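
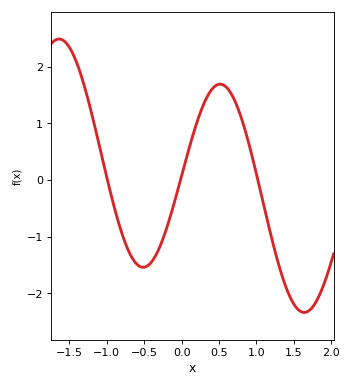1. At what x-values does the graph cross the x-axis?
-1, 0, 1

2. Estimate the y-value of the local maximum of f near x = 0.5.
1.7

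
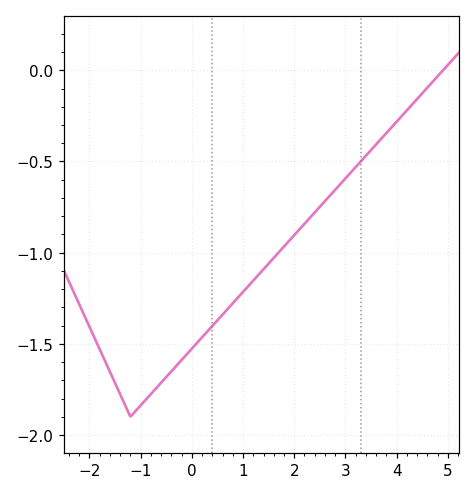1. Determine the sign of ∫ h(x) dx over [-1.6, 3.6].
negative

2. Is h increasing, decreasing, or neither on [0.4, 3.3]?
increasing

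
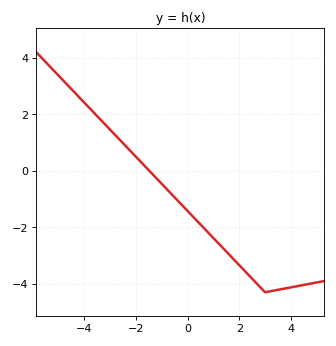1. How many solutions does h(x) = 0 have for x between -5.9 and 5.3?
1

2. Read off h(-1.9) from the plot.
0.404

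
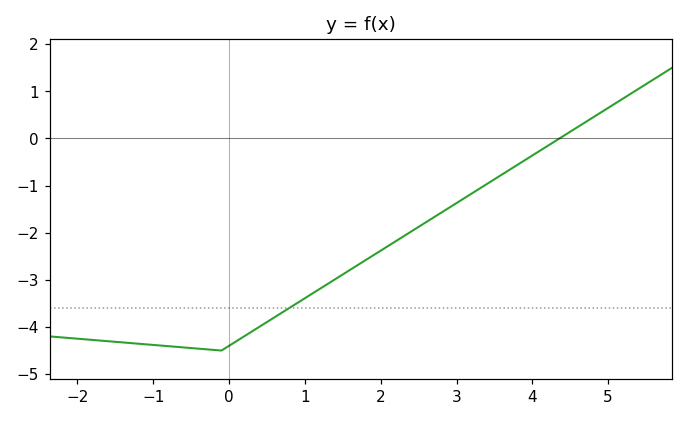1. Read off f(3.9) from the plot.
-0.5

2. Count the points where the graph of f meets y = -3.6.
1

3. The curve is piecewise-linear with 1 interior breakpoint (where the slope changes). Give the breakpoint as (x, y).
(-0.1, -4.5)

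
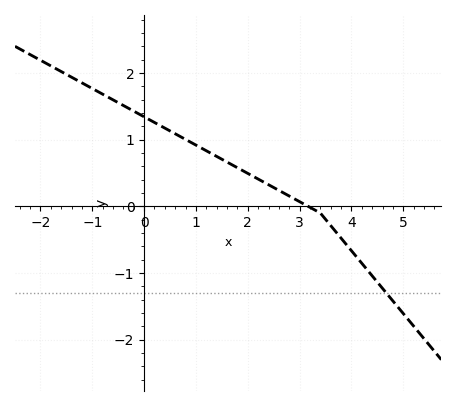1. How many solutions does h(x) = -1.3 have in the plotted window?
1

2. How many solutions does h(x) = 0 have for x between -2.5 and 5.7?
1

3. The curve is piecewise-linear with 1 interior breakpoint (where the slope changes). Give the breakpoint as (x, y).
(3.4, -0.1)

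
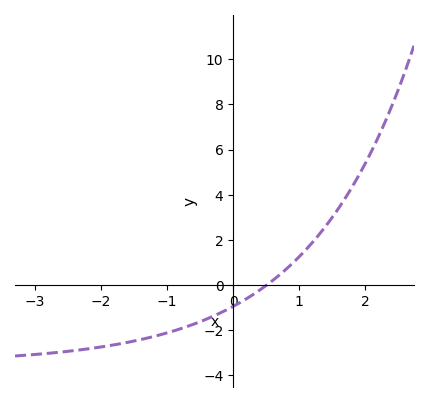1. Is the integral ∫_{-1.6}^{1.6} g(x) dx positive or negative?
negative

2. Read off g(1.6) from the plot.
3.4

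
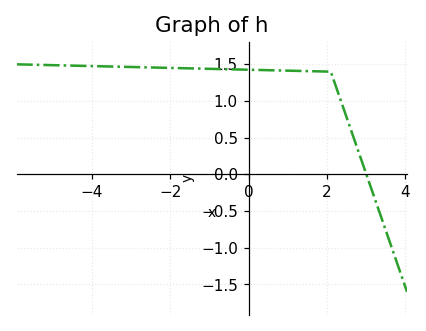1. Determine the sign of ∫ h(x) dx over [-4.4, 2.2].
positive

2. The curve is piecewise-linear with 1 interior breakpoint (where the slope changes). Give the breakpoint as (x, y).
(2.1, 1.4)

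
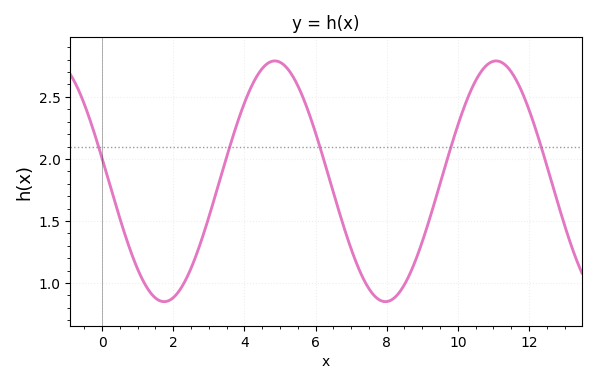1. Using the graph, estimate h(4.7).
2.78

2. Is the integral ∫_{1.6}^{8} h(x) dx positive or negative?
positive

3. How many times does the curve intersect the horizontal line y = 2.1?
5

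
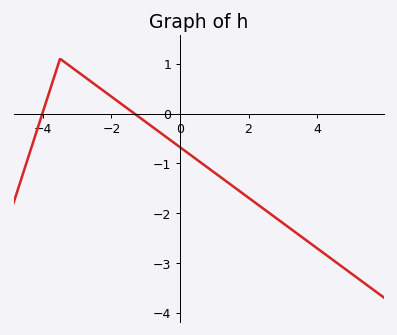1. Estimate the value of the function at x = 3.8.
-2.6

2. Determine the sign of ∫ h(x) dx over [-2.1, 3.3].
negative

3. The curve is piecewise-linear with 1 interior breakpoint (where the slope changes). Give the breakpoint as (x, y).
(-3.5, 1.1)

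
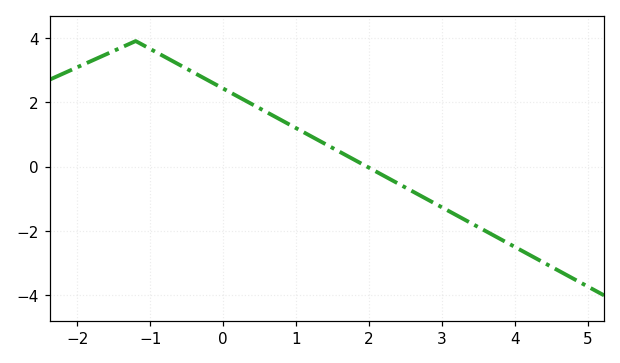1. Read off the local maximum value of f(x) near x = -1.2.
3.9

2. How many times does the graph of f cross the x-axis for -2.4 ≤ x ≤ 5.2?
1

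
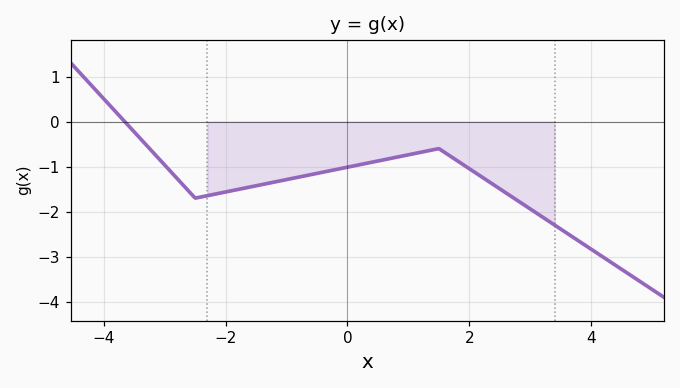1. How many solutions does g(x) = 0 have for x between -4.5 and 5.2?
1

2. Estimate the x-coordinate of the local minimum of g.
-2.4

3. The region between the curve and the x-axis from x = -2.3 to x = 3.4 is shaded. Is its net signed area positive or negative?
negative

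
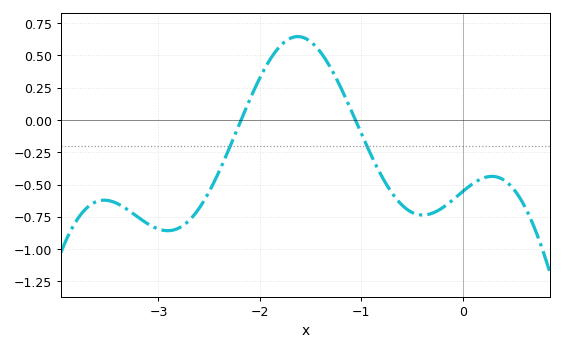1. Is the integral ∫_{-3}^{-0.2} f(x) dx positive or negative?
negative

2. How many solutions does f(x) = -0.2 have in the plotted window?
2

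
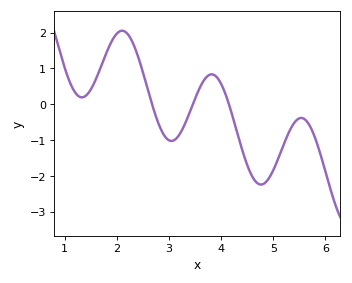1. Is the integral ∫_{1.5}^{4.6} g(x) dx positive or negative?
positive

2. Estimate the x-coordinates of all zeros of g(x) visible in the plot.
2.68, 3.46, 4.15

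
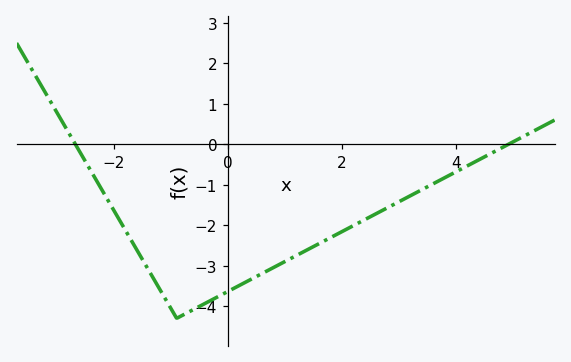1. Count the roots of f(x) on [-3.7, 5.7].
2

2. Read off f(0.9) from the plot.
-3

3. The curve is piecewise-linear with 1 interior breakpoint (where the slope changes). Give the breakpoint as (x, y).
(-0.9, -4.3)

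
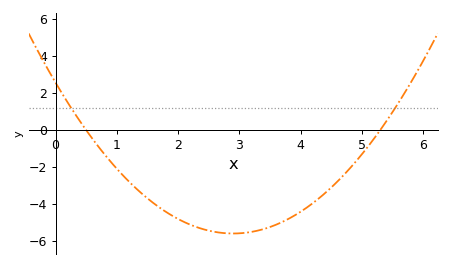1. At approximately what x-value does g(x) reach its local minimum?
2.9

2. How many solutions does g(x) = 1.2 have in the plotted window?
2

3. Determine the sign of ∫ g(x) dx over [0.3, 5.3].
negative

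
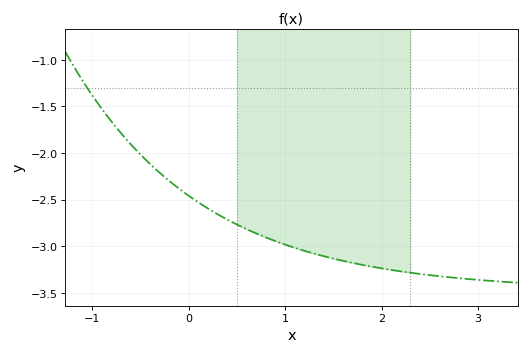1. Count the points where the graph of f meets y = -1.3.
1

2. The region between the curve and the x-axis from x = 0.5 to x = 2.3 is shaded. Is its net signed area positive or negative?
negative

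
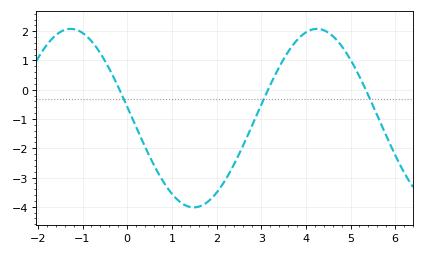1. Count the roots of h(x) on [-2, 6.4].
3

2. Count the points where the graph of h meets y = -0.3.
3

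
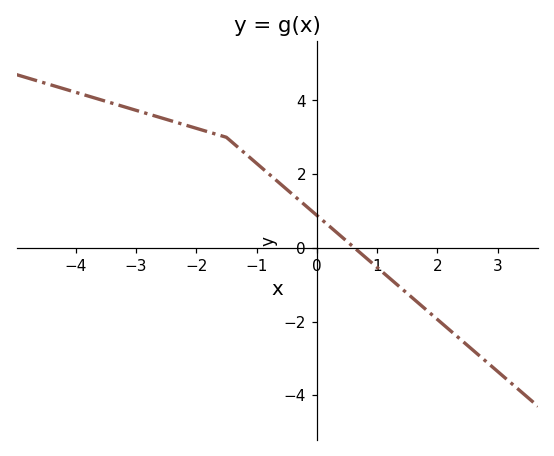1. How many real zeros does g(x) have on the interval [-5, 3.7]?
1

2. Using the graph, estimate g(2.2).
-2.22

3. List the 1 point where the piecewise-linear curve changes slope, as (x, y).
(-1.5, 3)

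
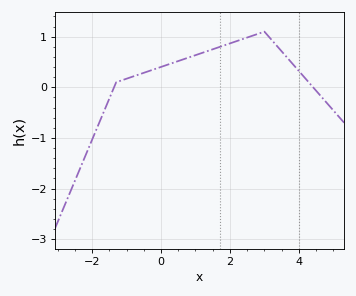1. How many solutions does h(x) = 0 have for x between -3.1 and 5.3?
2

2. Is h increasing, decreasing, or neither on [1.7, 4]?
neither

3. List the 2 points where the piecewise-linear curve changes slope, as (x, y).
(-1.3, 0.1); (3, 1.1)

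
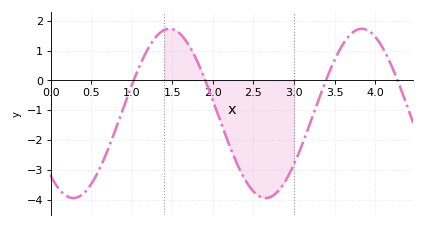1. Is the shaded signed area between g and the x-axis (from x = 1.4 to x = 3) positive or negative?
negative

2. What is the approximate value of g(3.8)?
1.7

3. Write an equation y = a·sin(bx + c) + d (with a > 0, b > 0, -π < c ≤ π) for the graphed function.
y = 2.84sin(2.6x - 2.3) - 1.11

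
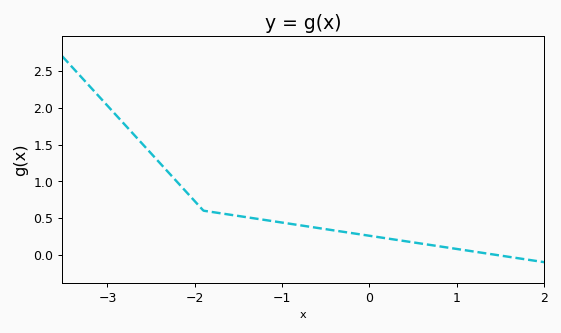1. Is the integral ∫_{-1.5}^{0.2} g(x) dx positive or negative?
positive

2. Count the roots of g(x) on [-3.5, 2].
1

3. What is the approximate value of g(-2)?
0.75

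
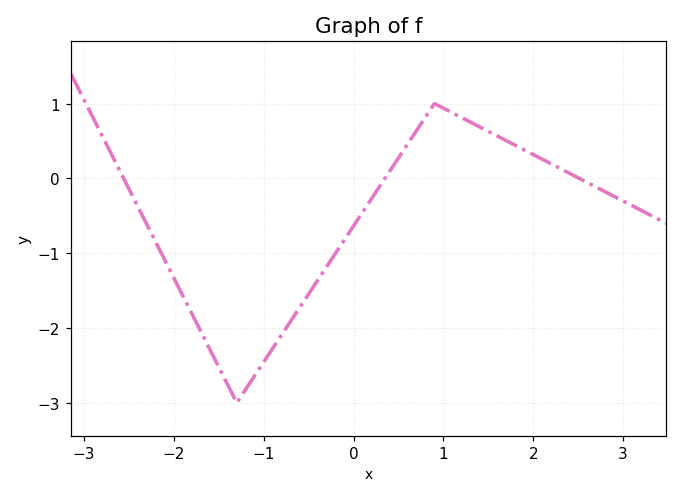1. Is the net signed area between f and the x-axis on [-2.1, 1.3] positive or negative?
negative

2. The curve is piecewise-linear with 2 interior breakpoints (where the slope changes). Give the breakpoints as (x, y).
(-1.3, -3); (0.9, 1)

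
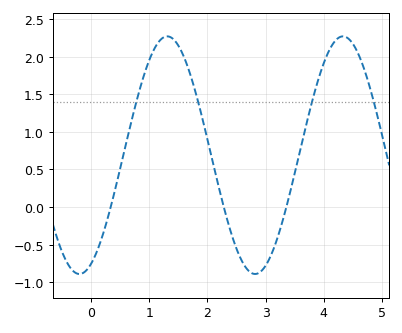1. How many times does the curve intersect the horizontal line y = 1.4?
4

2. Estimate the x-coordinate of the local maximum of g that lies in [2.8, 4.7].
4.33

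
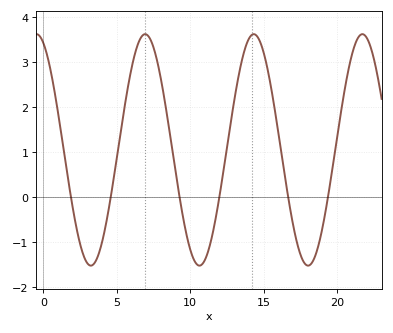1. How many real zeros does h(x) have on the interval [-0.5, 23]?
6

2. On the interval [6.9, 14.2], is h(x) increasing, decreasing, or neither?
neither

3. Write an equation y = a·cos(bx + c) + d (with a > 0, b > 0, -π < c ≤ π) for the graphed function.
y = 2.57cos(0.85x + 0.392) + 1.04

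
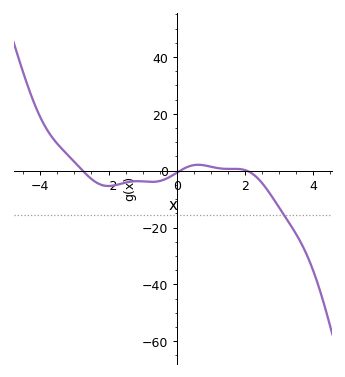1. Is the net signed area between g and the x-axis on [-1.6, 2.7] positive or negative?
negative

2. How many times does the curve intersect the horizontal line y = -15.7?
1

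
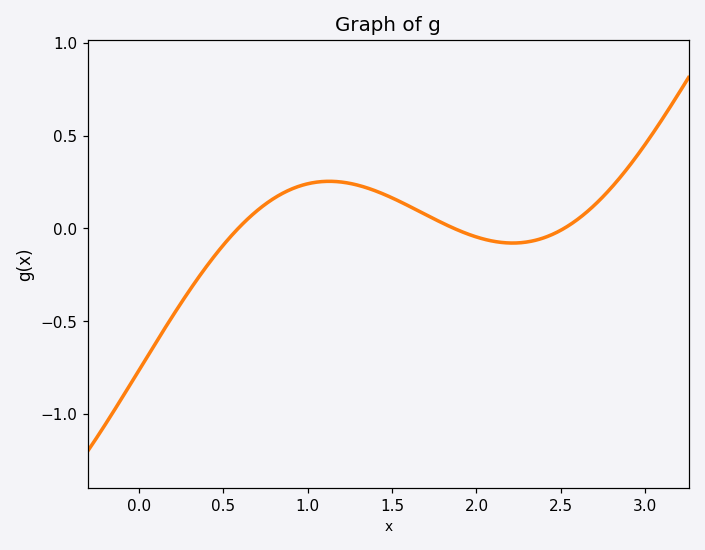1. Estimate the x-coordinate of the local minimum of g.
2.21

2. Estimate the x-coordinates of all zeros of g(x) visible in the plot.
0.588, 1.87, 2.52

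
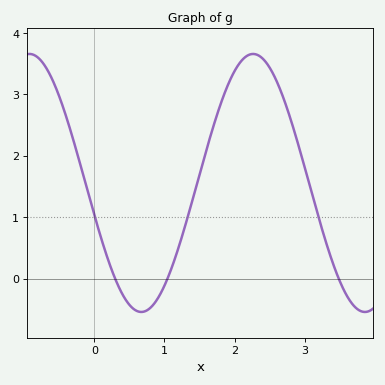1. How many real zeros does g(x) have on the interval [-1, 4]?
3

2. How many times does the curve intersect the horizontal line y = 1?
3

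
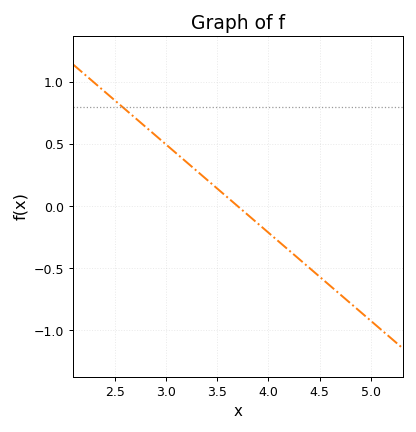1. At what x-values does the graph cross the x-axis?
3.7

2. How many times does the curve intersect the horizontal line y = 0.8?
1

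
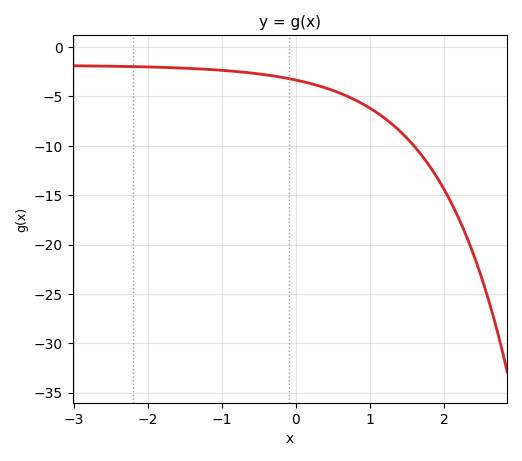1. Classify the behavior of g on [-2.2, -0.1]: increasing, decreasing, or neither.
decreasing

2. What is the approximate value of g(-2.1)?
-2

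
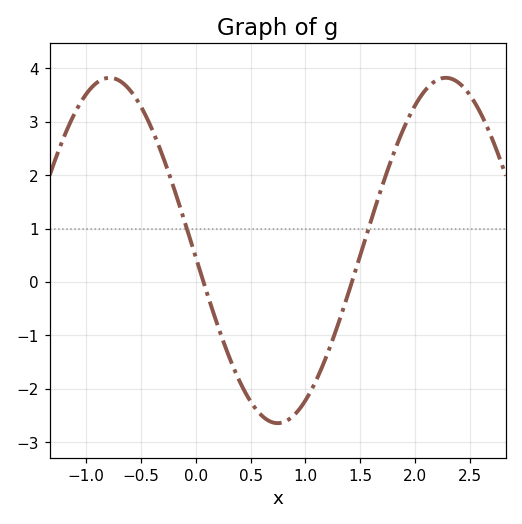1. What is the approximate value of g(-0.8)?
3.82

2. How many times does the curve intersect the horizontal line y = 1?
2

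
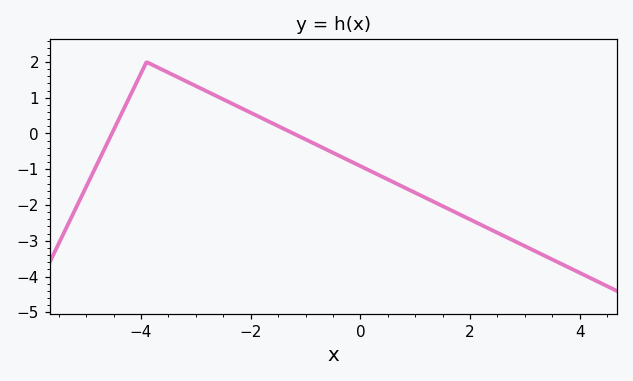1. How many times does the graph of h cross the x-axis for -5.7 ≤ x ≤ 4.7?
2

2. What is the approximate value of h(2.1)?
-2.48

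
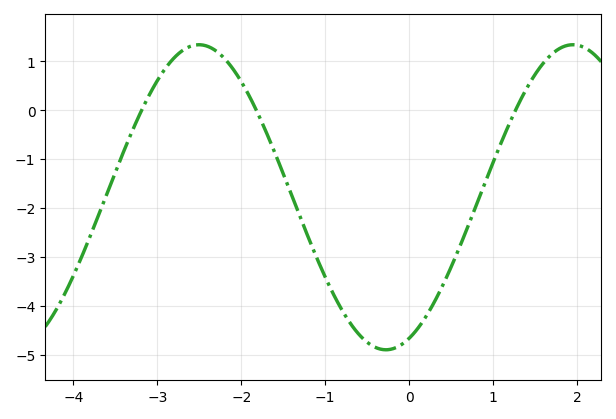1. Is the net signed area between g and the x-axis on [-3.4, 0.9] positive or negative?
negative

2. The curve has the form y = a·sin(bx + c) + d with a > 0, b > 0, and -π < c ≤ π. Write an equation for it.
y = 3.12sin(1.41x - 1.18) - 1.78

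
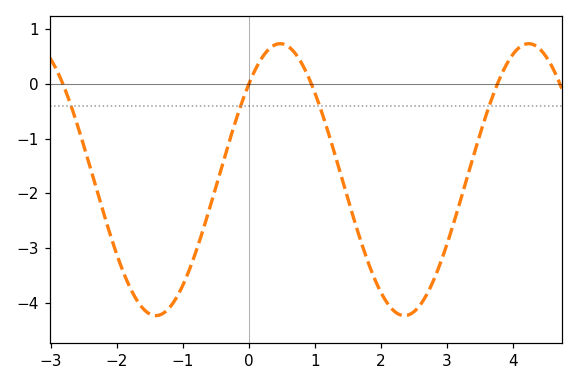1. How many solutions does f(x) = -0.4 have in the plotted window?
4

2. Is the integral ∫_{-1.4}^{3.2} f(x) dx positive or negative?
negative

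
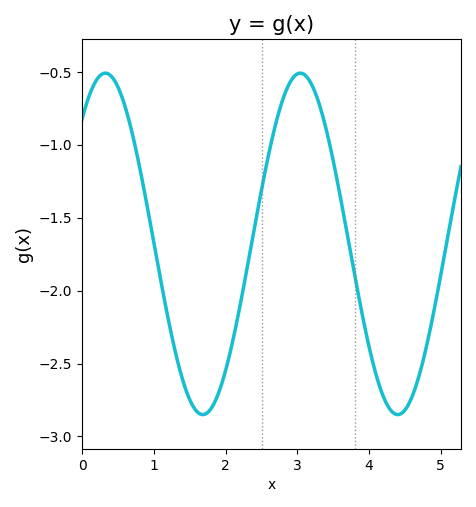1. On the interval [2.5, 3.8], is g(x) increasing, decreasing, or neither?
neither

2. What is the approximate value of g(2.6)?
-1.07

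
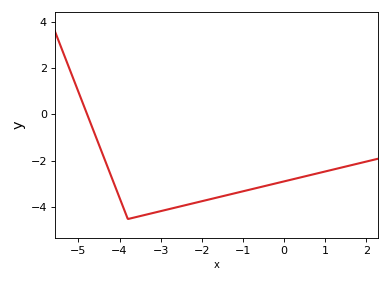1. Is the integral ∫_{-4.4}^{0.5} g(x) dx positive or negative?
negative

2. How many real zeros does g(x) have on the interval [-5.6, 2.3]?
1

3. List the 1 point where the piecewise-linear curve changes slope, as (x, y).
(-3.8, -4.5)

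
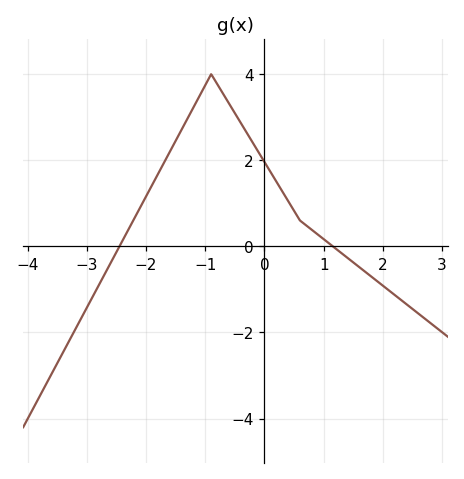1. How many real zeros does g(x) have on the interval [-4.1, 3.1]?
2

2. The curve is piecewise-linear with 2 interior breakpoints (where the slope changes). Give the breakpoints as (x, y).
(-0.9, 4); (0.6, 0.6)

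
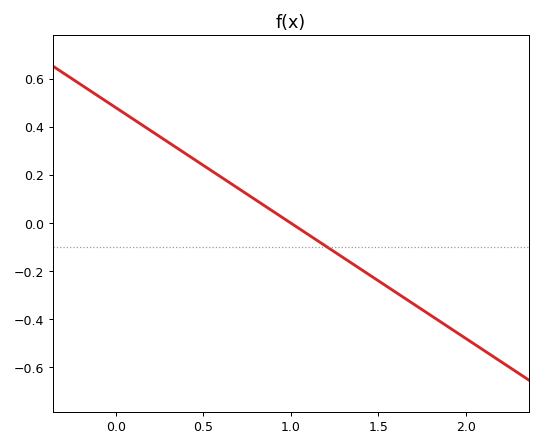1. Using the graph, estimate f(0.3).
0.336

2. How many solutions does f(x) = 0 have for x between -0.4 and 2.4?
1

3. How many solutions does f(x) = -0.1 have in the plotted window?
1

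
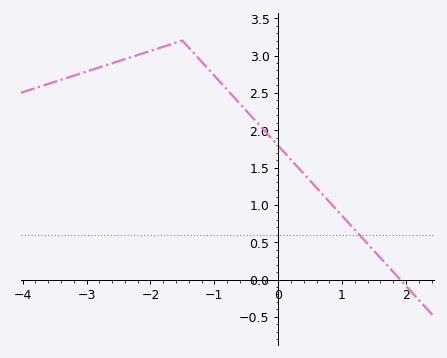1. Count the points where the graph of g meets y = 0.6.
1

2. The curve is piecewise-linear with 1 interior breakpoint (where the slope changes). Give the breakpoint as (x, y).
(-1.5, 3.2)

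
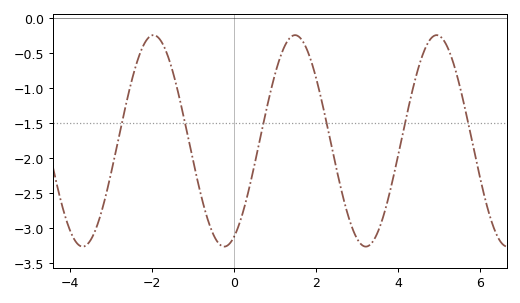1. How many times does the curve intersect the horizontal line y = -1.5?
6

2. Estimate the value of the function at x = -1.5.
-0.75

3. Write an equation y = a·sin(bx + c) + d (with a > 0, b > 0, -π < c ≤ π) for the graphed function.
y = 1.51sin(1.8x - 1.1) - 1.75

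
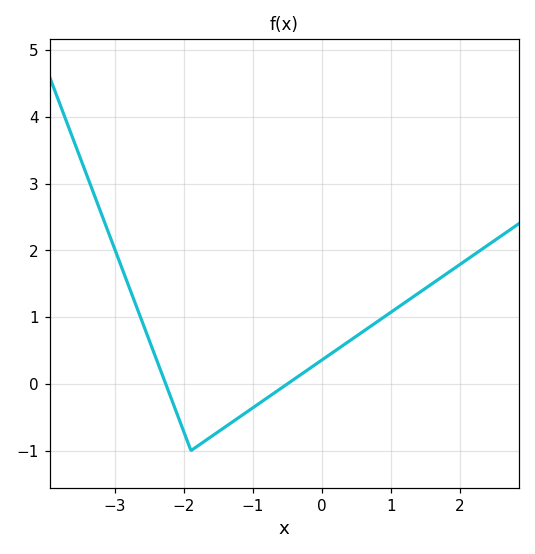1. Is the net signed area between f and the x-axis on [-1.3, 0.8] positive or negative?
positive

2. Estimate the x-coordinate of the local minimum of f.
-1.9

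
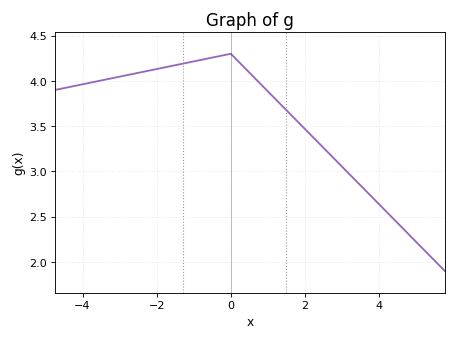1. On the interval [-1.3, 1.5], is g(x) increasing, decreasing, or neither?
neither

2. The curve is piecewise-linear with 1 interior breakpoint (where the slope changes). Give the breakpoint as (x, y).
(0, 4.3)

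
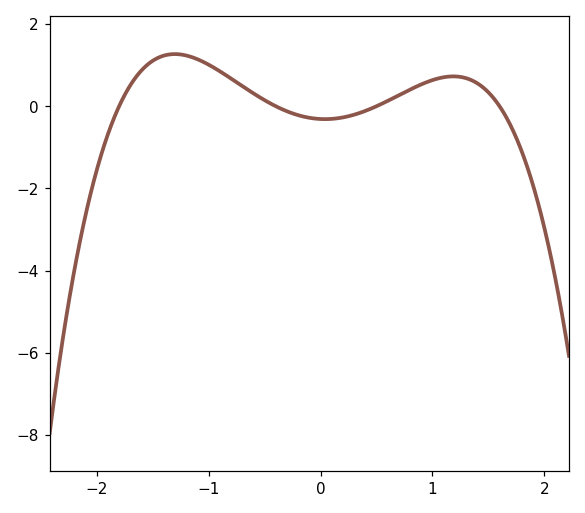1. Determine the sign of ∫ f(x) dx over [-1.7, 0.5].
positive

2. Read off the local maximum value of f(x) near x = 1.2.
0.8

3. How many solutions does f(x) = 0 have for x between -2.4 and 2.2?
4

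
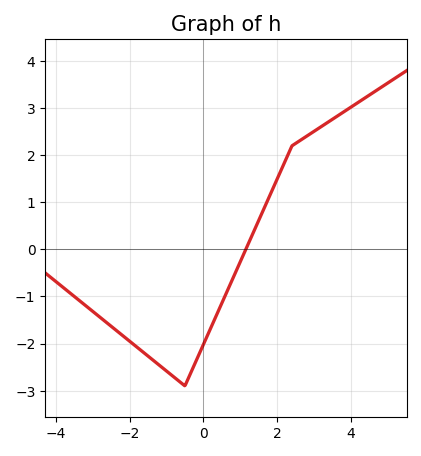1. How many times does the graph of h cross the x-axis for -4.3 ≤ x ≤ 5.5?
1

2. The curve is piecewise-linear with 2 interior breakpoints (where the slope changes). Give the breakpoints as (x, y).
(-0.5, -2.9); (2.4, 2.2)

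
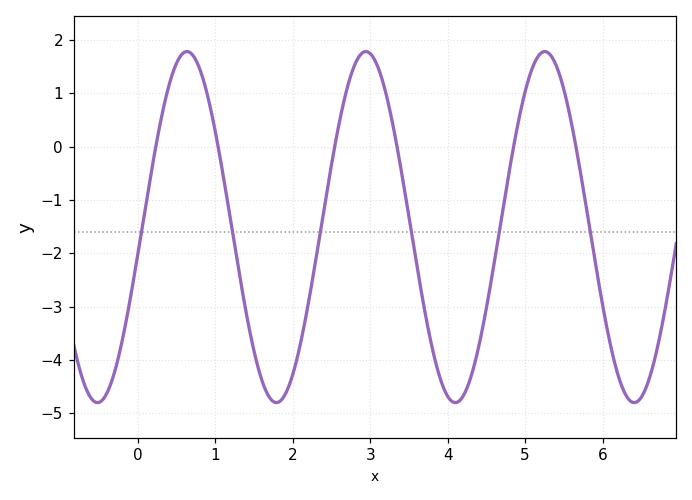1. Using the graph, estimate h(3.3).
0.3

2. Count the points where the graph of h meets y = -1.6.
6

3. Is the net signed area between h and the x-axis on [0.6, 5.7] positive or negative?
negative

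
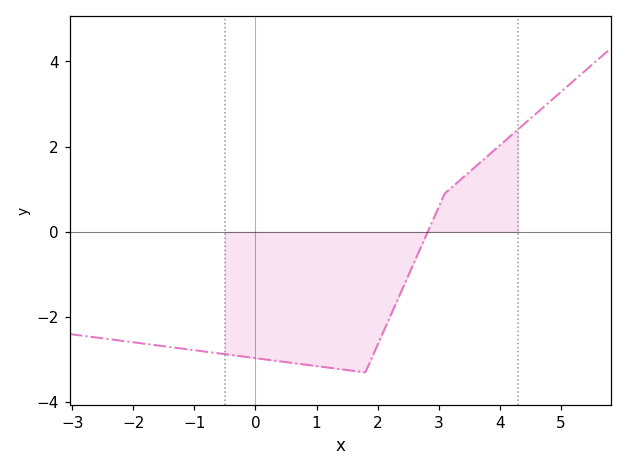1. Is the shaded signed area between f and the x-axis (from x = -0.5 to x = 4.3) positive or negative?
negative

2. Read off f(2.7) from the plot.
-0.4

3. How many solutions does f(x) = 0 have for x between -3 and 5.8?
1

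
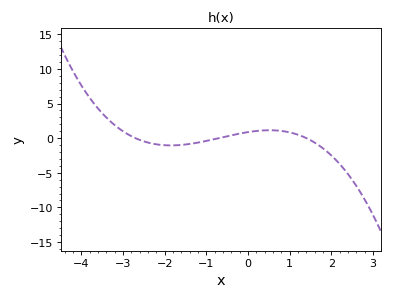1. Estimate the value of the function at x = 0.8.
1.04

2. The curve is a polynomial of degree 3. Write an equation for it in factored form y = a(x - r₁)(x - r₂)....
y = -0.33(x + 2.7)(x + 0.7)(x - 1.4)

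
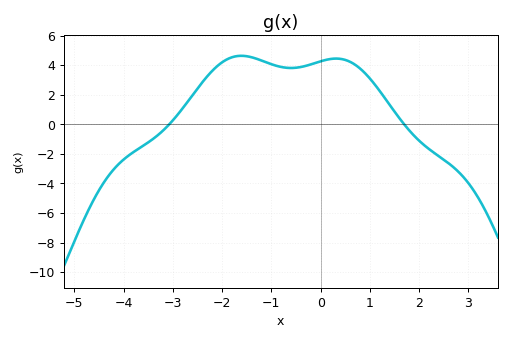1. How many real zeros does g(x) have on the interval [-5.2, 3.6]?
2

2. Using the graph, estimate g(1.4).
1.32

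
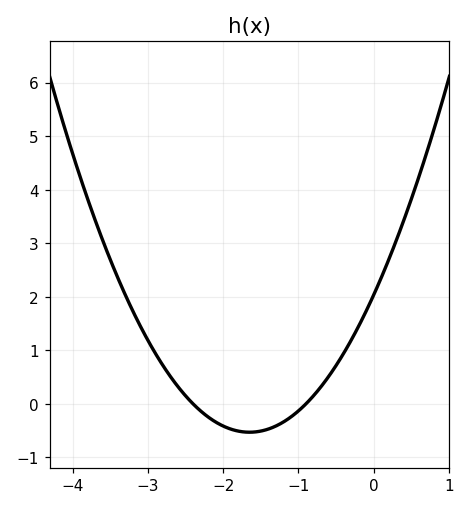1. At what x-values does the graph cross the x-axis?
-2.4, -0.9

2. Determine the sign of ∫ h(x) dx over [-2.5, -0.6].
negative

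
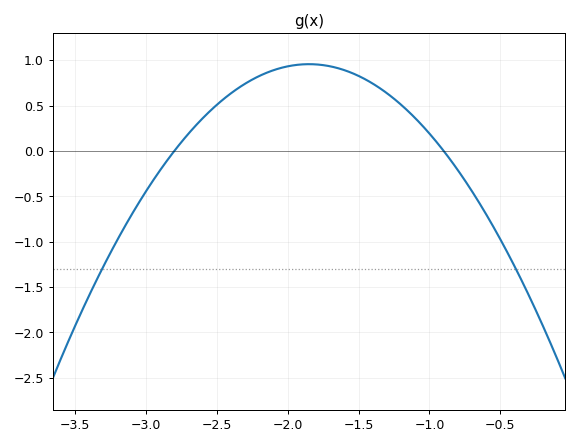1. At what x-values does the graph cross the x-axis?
-2.8, -0.9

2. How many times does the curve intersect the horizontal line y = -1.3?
2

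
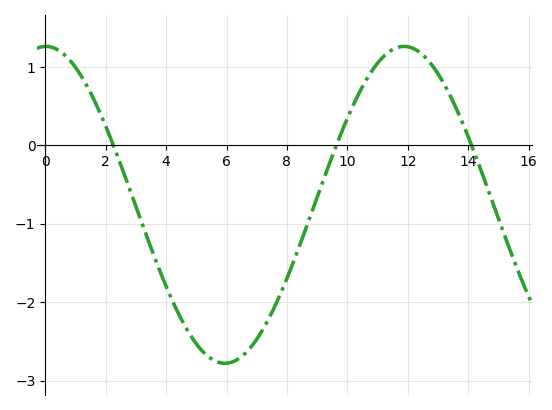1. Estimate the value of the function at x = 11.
1.05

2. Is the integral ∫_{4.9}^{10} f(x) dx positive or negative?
negative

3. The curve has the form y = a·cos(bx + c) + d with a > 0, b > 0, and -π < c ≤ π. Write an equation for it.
y = 2.02cos(0.53x - 0.01) - 0.76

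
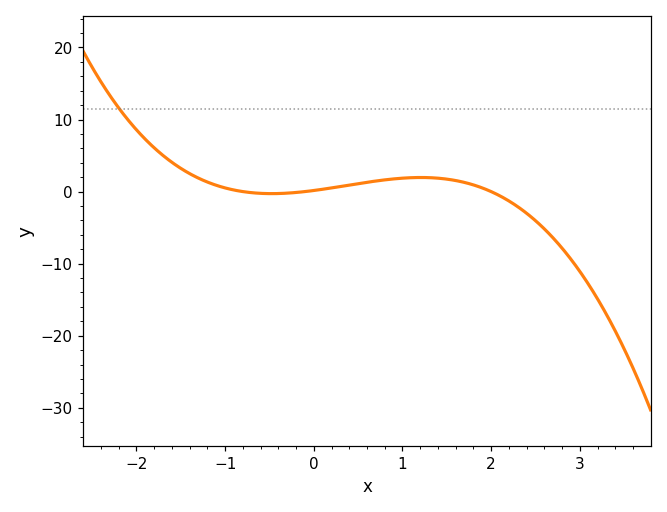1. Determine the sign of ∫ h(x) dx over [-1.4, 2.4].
positive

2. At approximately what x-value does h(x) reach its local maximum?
1.21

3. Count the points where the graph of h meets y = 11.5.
1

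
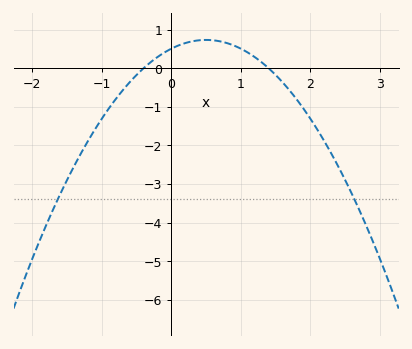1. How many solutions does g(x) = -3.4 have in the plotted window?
2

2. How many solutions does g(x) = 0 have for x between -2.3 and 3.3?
2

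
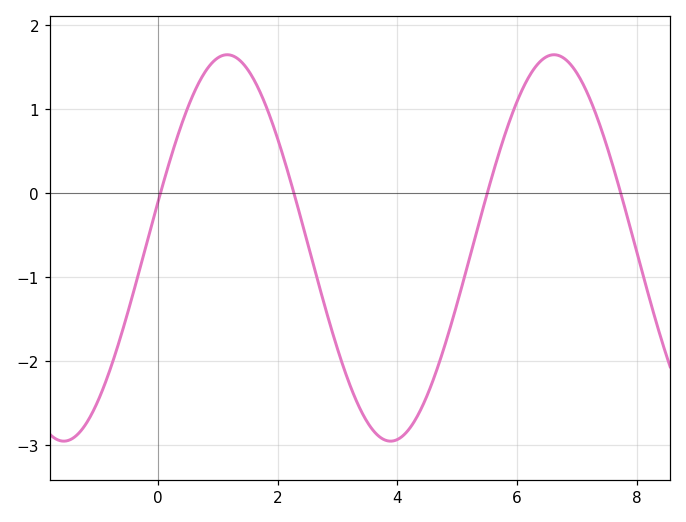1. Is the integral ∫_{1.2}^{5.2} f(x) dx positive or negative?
negative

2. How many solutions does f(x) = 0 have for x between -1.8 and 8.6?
4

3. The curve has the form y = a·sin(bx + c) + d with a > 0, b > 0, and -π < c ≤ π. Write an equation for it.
y = 2.3sin(1.15x + 0.24) - 0.65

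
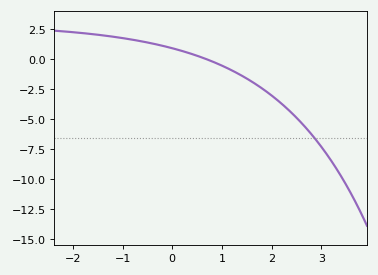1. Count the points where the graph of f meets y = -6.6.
1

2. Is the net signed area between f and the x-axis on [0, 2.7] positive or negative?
negative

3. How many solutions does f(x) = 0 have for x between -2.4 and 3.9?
1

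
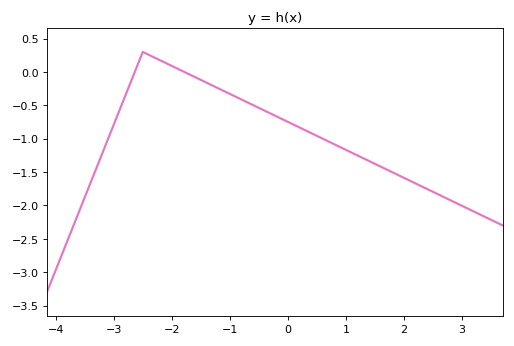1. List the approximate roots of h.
-2.6, -1.8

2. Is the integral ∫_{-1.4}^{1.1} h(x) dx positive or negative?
negative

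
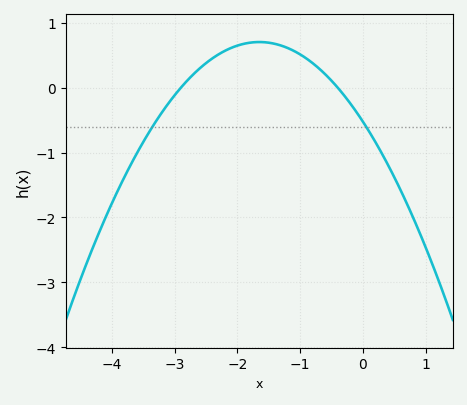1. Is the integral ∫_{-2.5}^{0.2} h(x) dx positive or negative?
positive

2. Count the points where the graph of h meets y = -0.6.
2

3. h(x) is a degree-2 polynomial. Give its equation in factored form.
y = -0.45(x + 2.9)(x + 0.4)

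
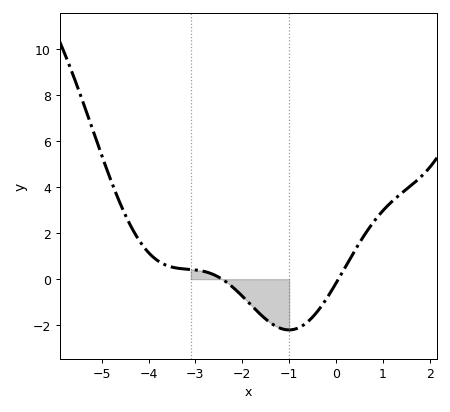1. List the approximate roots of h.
-2.4, 0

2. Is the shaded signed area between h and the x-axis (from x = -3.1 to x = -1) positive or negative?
negative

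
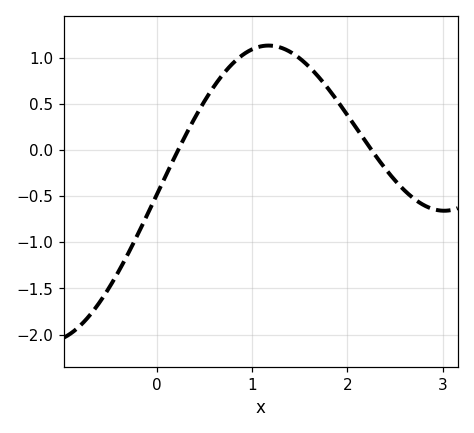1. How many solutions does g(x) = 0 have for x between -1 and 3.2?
2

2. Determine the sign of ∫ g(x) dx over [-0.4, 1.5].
positive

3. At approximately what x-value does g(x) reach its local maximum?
1.2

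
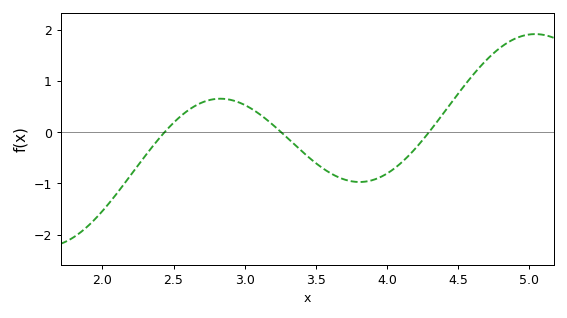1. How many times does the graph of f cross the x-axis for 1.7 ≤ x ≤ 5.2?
3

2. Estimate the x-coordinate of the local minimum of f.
3.81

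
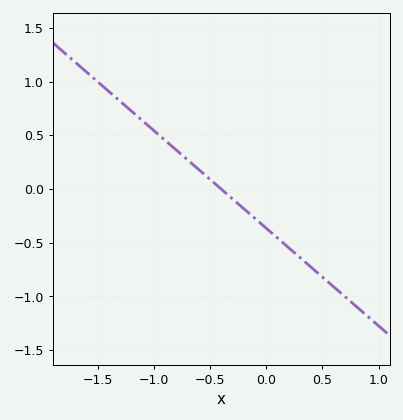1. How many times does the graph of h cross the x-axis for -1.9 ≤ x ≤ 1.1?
1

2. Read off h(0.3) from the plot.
-0.637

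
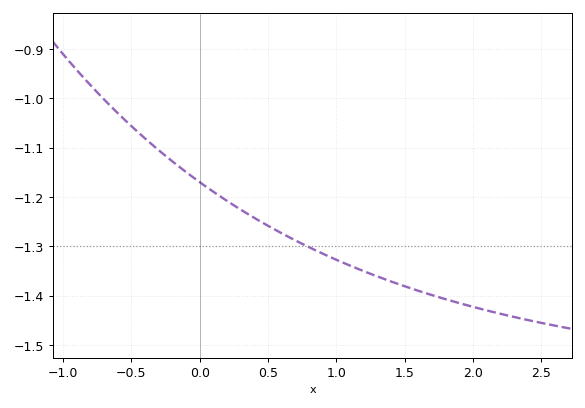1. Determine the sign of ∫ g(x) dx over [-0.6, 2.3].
negative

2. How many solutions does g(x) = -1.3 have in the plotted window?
1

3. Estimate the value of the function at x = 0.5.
-1.26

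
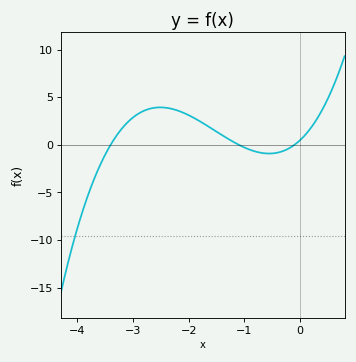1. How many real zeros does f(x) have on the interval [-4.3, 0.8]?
3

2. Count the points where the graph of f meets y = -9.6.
1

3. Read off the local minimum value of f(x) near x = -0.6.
-0.917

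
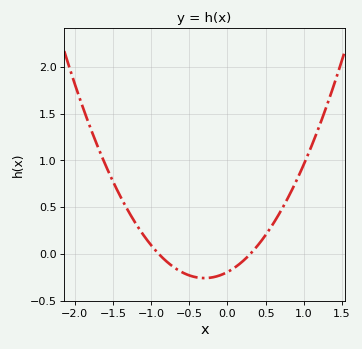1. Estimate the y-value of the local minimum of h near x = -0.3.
-0.25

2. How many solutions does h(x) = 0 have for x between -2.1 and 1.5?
2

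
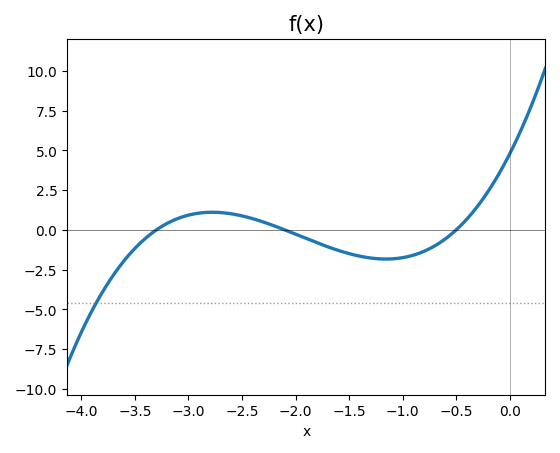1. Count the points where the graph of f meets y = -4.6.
1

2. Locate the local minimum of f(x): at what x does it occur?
-1.16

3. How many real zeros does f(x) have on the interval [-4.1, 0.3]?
3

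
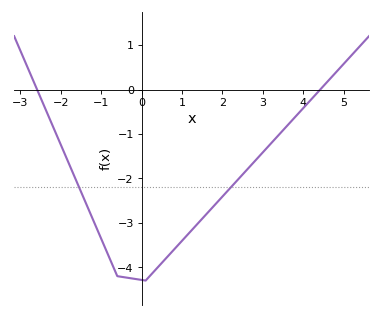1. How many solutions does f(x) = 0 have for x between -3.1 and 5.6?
2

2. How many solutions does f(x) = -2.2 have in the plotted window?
2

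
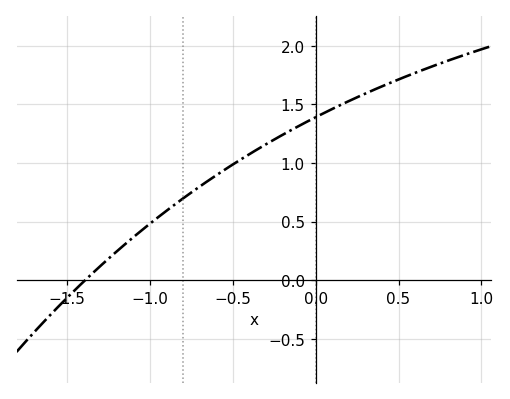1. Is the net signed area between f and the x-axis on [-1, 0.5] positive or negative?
positive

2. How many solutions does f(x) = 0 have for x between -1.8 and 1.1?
1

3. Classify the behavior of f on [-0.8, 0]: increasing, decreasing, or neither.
increasing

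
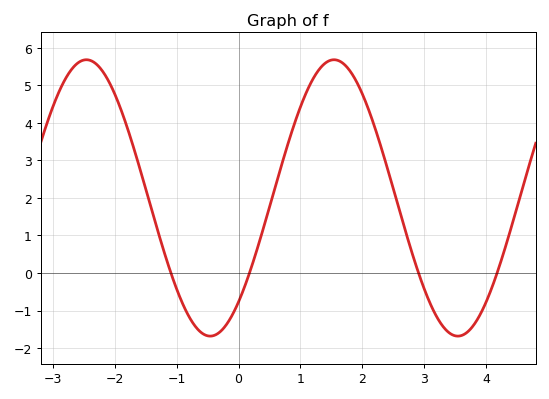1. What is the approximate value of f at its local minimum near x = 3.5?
-1.68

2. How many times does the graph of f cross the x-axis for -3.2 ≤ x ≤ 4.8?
4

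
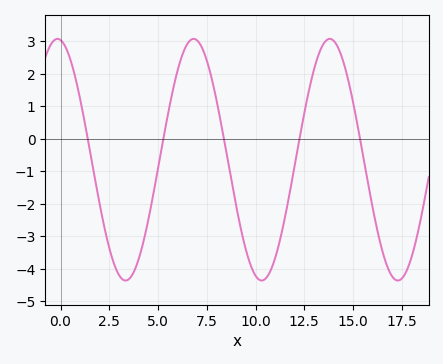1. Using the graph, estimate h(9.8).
-3.96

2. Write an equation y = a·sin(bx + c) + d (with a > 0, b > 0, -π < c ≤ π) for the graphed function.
y = 3.72sin(0.9x + 1.71) - 0.64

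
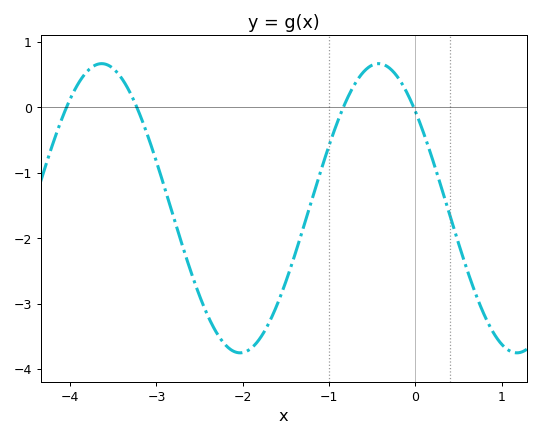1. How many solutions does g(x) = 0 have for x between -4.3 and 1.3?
4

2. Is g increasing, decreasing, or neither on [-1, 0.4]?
neither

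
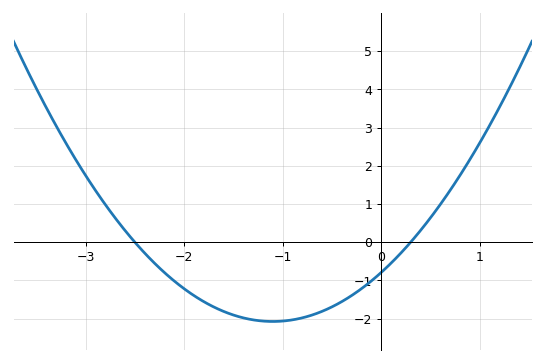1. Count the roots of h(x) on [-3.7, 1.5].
2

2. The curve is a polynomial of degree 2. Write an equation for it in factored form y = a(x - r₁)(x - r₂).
y = 1.06(x + 2.5)(x - 0.3)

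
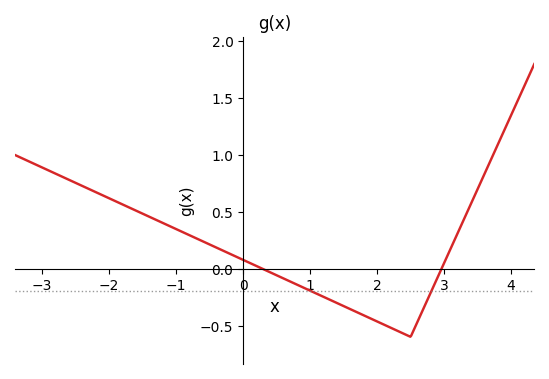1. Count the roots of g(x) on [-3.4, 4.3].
2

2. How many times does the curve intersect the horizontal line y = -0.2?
2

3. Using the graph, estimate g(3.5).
0.7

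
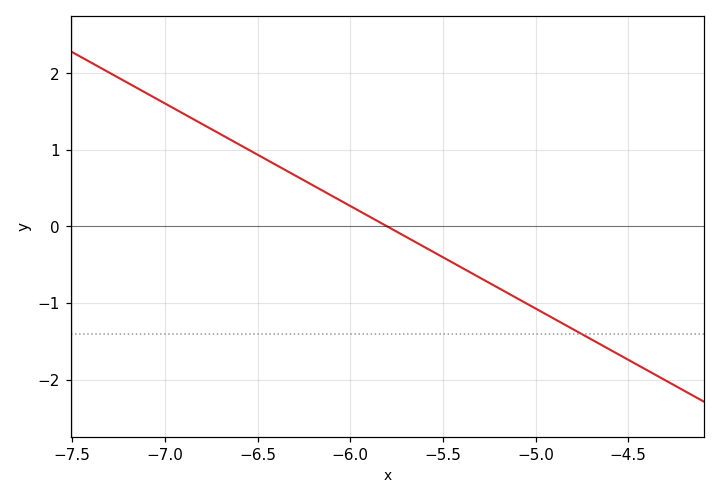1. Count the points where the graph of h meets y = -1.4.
1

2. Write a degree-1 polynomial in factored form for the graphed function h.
y = -1.34(x + 5.8)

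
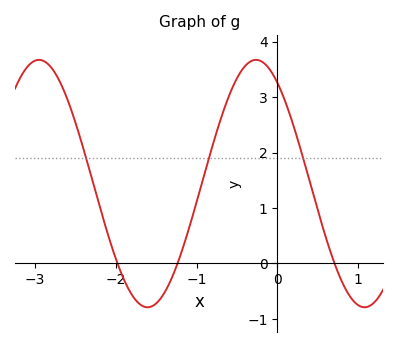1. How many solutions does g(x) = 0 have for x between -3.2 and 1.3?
3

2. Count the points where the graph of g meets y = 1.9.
3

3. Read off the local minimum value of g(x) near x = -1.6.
-0.79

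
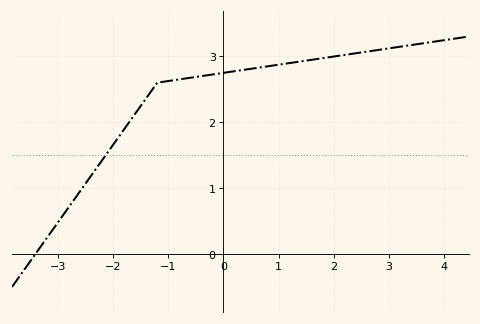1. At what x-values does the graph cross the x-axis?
-3.4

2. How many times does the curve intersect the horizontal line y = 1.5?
1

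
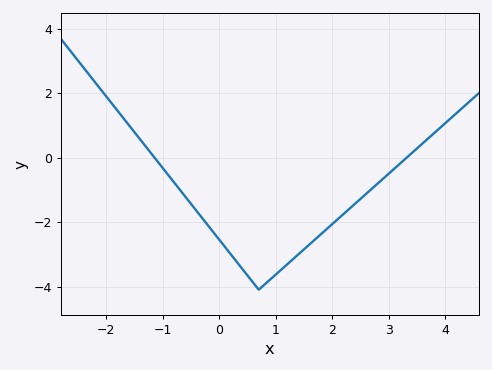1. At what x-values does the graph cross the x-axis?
-1.1, 3.3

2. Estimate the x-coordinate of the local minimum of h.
0.7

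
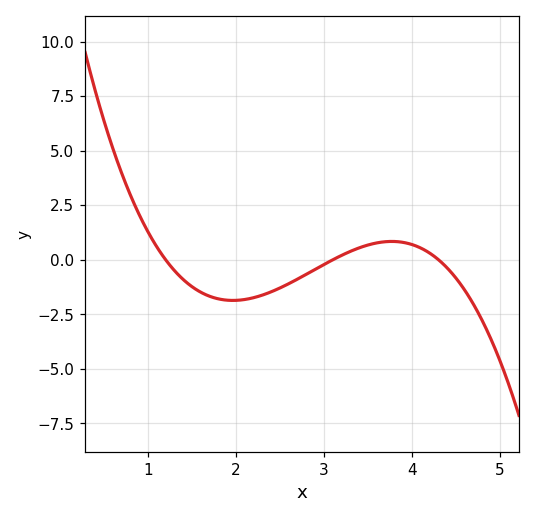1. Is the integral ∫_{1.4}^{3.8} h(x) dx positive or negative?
negative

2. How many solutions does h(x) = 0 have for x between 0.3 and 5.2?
3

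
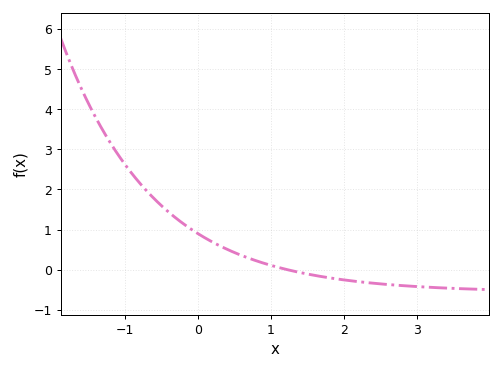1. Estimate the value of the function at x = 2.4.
-0.335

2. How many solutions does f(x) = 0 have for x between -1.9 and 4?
1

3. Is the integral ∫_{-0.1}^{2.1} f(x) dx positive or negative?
positive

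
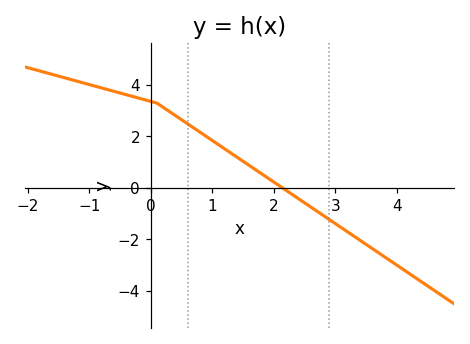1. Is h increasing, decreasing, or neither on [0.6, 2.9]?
decreasing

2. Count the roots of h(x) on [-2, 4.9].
1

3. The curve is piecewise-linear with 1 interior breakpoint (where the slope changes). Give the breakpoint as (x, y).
(0.1, 3.3)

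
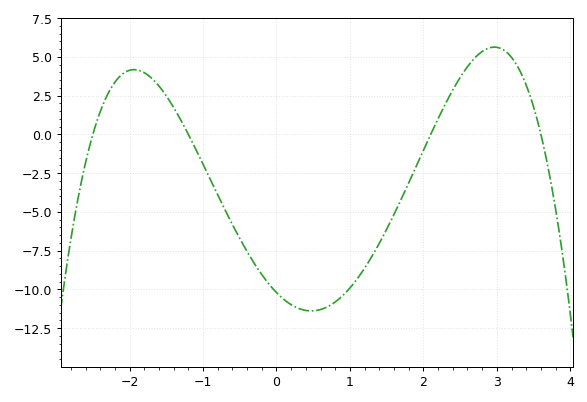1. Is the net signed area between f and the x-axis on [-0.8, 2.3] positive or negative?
negative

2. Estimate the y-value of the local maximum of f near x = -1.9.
4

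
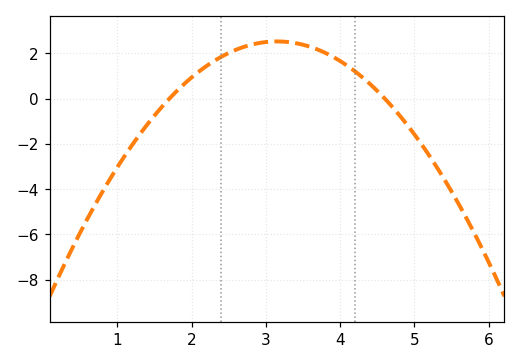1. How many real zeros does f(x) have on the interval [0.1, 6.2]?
2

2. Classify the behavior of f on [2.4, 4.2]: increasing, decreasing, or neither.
neither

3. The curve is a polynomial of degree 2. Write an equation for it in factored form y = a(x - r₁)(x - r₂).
y = -1.2(x - 1.7)(x - 4.6)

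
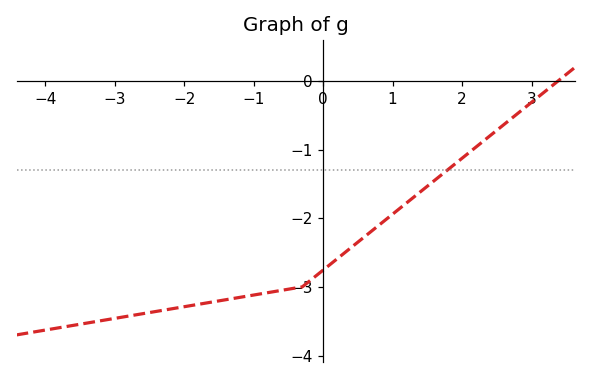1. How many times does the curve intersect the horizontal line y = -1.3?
1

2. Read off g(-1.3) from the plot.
-3.2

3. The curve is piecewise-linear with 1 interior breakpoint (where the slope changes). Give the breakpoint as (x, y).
(-0.3, -3)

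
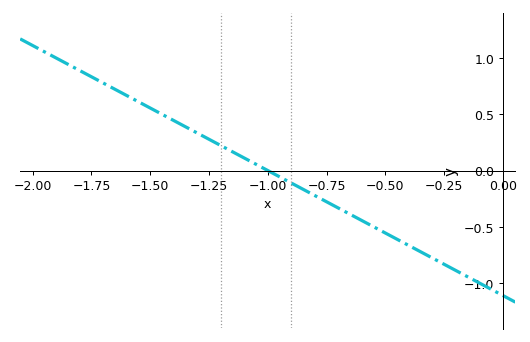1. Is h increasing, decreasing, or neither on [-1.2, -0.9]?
decreasing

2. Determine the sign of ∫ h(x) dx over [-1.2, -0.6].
negative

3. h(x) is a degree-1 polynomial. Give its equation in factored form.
y = -1.11(x + 1)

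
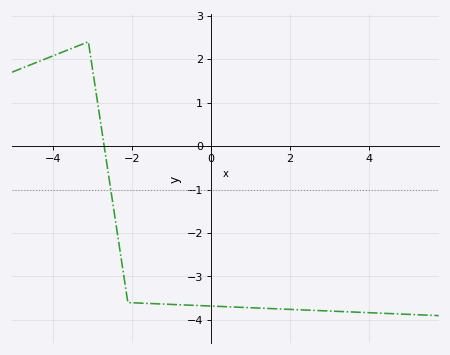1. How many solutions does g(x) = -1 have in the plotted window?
1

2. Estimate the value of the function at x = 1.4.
-3.73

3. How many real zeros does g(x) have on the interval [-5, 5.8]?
1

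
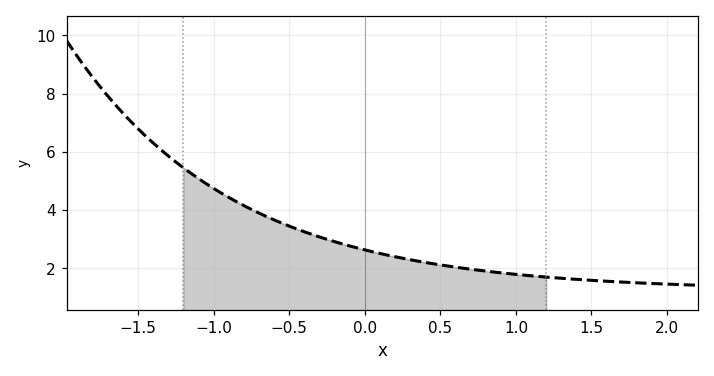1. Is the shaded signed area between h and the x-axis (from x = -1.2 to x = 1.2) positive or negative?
positive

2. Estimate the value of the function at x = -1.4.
6.31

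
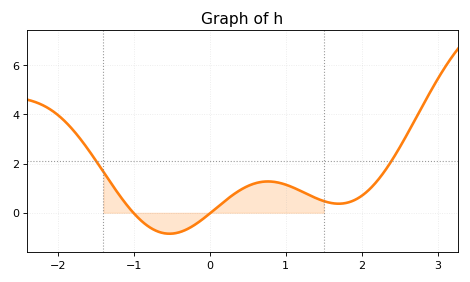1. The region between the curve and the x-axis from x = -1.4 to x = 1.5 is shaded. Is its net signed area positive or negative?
positive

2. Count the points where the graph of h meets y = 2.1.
2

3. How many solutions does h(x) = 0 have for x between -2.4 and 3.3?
2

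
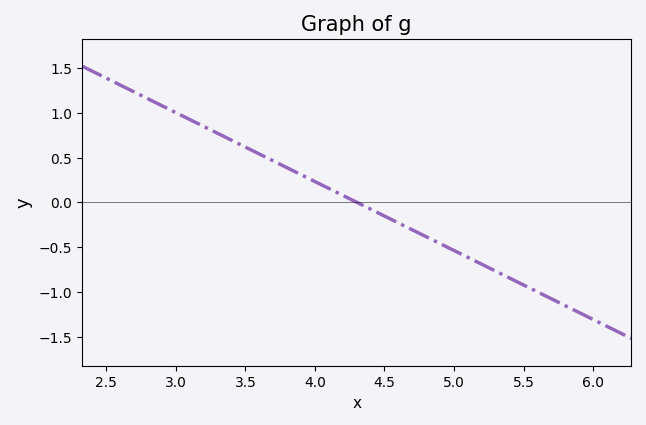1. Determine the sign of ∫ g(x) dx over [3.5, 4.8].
positive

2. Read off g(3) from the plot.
1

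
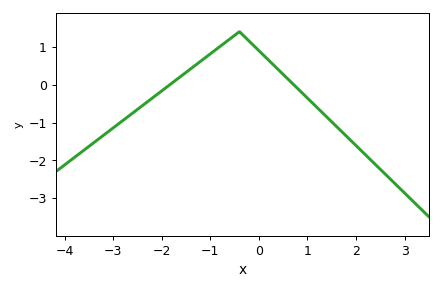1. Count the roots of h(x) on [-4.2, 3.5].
2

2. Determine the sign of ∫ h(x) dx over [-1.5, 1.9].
positive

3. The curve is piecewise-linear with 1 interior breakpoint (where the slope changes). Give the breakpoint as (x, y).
(-0.4, 1.4)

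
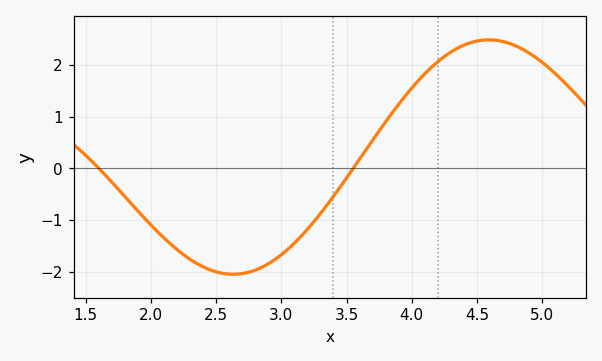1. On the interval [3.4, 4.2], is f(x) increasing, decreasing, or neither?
increasing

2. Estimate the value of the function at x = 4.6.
2.5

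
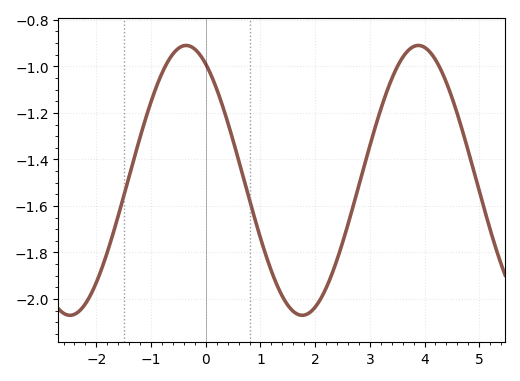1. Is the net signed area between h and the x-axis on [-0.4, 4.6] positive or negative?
negative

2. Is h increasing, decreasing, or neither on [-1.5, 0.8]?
neither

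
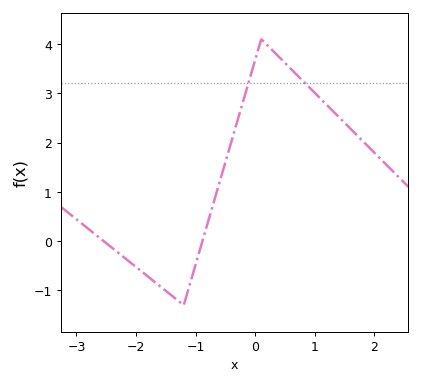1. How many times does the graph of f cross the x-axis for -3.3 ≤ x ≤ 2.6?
2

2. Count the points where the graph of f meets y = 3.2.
2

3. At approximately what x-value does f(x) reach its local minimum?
-1.2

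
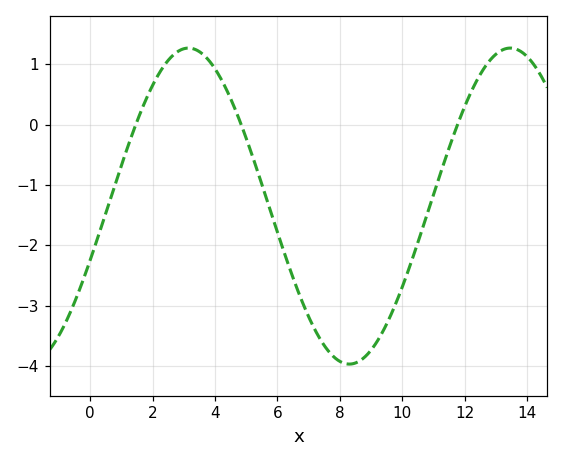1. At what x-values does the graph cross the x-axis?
1.4, 4.8, 11.8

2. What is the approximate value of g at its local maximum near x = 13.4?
1.3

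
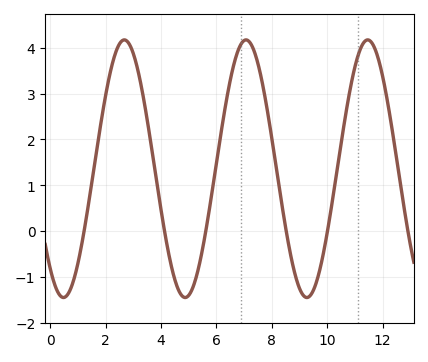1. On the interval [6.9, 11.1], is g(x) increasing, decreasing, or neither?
neither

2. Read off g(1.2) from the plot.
-0.1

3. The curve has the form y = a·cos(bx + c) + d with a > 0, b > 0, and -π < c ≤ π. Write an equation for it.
y = 2.81cos(1.4x + 2.5) + 1.36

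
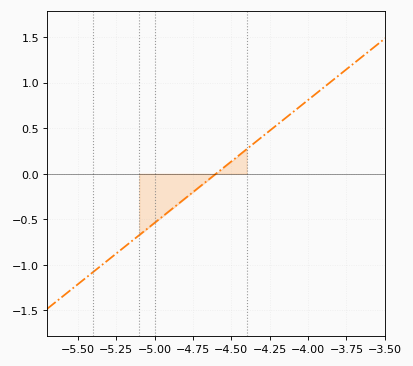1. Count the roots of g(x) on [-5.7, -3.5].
1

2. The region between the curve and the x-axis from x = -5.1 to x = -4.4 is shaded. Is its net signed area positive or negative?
negative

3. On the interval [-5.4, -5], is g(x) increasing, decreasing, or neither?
increasing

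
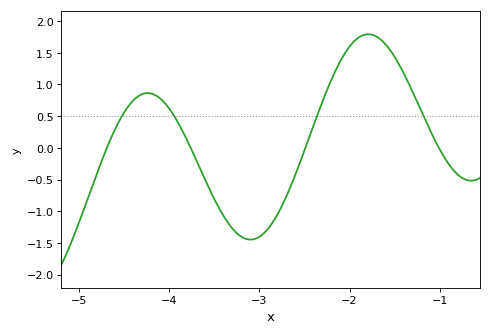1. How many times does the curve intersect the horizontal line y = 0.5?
4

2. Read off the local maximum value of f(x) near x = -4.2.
0.85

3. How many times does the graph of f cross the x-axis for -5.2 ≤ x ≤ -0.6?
4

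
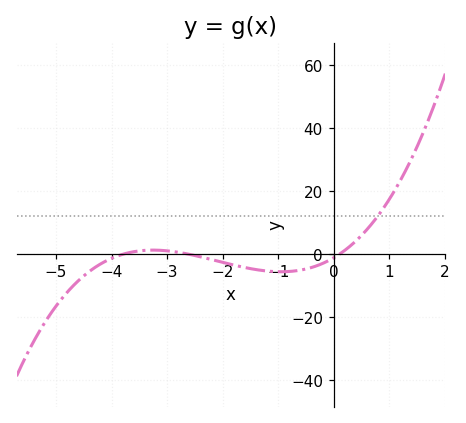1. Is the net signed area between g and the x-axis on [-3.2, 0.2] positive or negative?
negative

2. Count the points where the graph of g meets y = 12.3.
1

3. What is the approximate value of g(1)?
18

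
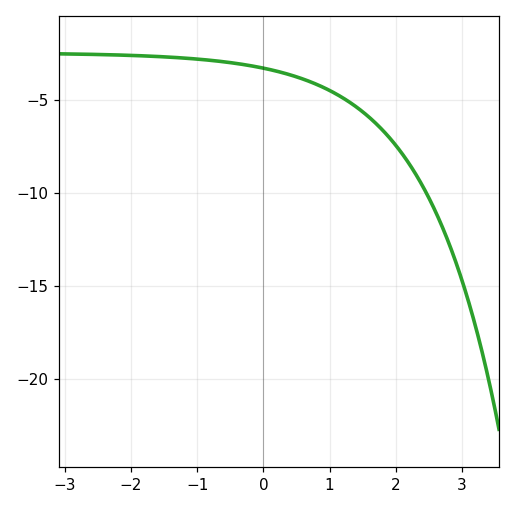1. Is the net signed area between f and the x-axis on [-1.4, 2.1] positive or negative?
negative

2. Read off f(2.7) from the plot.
-12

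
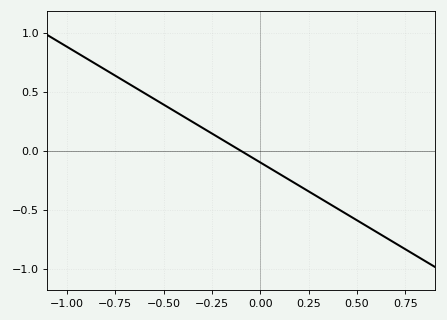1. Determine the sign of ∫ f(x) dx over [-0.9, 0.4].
positive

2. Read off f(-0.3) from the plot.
0.2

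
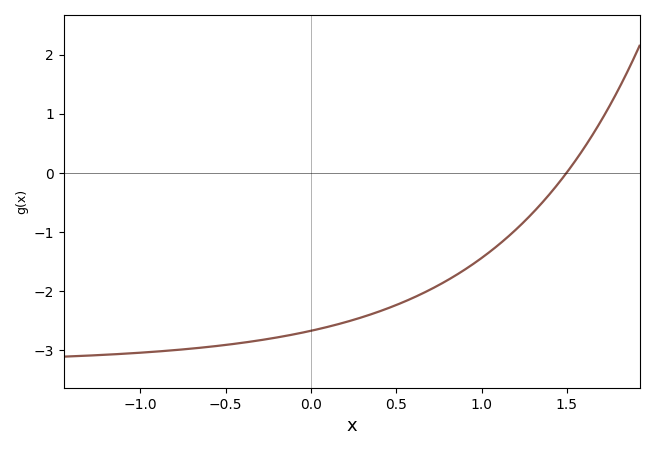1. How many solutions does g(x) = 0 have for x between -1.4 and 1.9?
1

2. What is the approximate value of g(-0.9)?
-3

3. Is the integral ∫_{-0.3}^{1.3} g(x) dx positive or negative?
negative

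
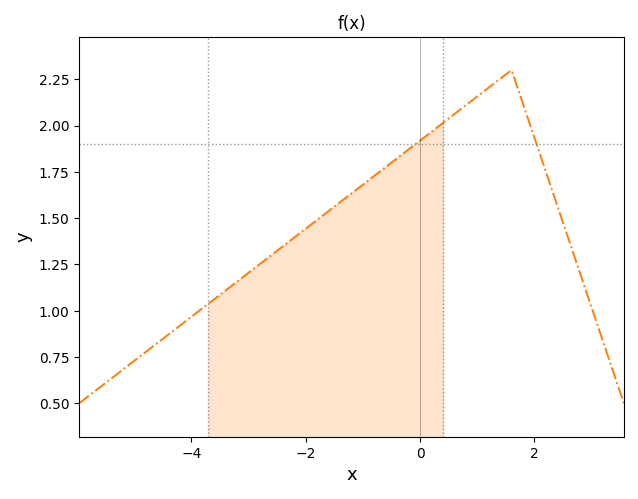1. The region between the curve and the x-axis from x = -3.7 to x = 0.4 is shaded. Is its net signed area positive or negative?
positive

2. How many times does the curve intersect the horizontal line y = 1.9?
2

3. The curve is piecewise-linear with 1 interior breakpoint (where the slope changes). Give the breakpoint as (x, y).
(1.6, 2.3)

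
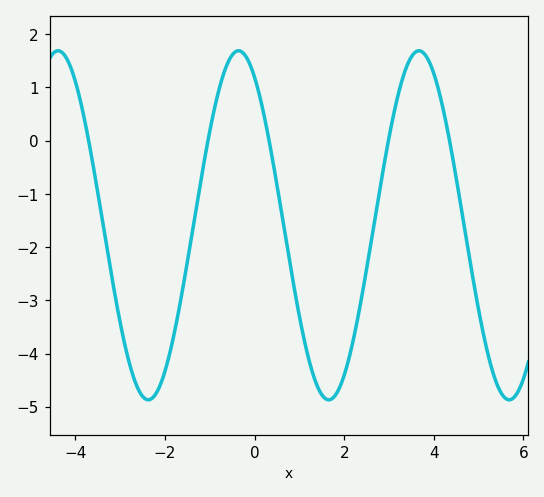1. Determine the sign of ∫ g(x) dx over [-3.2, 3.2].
negative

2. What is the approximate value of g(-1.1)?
-0.271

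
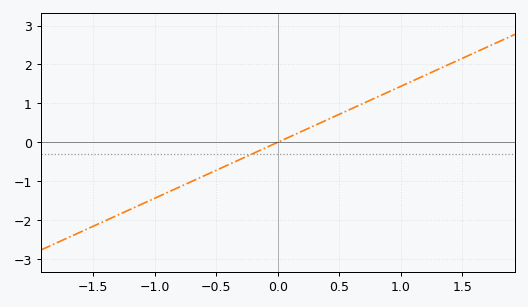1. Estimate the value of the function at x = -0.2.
-0.288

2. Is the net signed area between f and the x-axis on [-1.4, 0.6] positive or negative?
negative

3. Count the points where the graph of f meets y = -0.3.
1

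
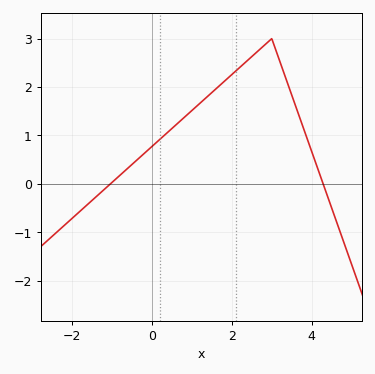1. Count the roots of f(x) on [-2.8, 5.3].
2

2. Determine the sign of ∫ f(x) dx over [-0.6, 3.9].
positive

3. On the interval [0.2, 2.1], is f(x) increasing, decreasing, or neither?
increasing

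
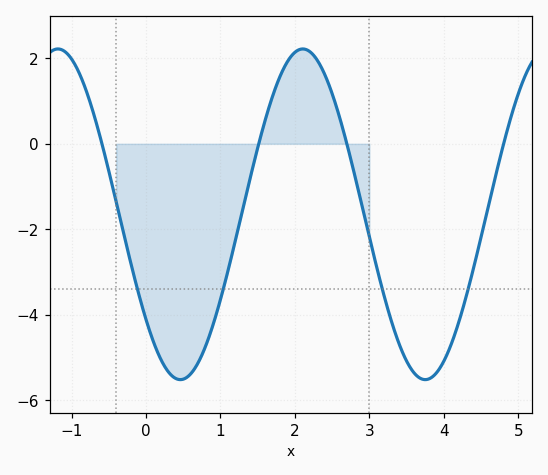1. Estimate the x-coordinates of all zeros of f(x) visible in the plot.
-0.591, 1.51, 2.7, 4.8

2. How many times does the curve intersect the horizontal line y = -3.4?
4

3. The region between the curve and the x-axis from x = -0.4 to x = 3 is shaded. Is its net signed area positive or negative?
negative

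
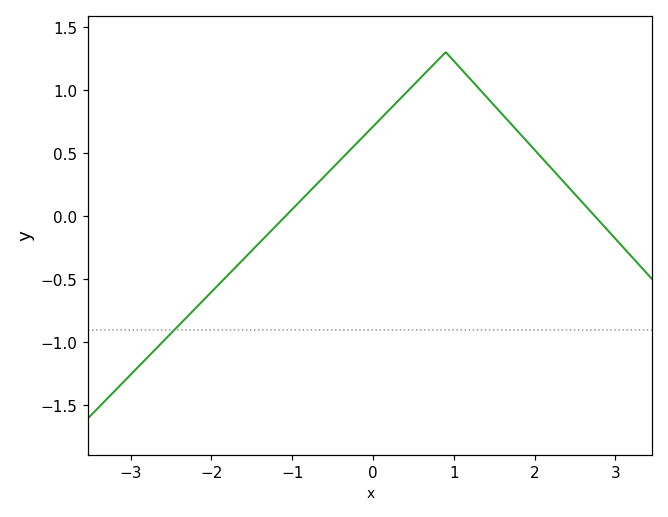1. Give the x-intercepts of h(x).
-1.1, 2.7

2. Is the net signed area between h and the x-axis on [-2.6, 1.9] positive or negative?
positive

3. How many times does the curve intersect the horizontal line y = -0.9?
1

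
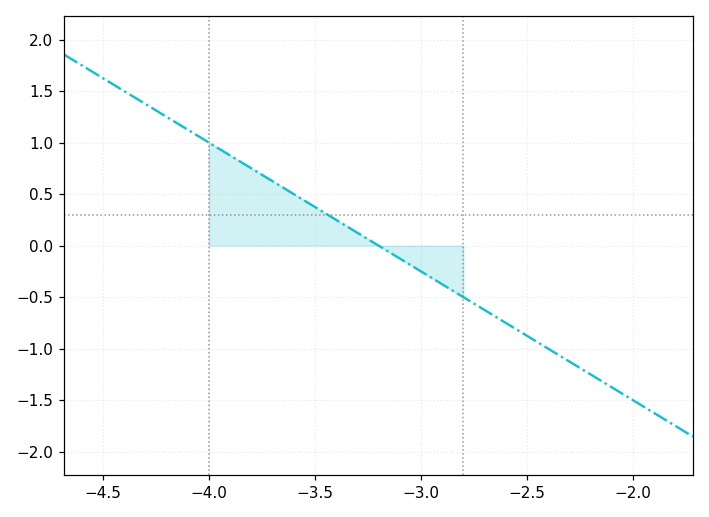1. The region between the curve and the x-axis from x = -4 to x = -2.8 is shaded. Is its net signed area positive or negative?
positive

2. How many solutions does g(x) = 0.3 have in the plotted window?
1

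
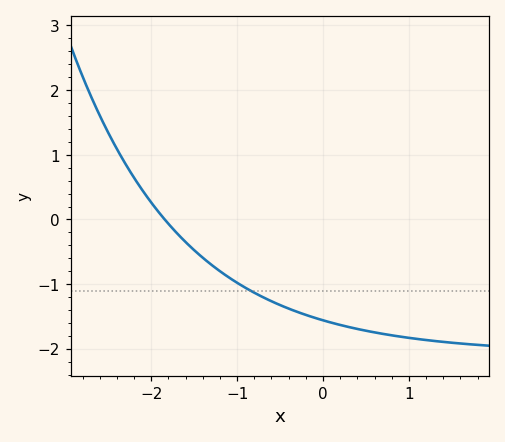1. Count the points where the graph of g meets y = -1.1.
1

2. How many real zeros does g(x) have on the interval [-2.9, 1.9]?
1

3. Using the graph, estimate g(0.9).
-1.81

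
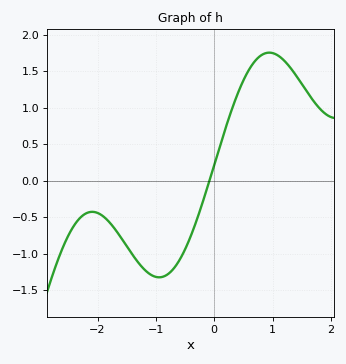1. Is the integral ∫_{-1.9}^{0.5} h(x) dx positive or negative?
negative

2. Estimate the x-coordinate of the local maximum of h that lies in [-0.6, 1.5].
0.943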